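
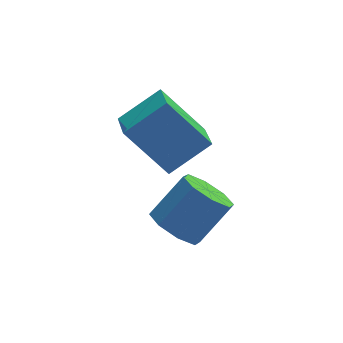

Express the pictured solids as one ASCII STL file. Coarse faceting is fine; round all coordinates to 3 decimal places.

solid 
facet normal -0.656 -0.200 -0.728
outer loop
vertex 3.649 1.01 -0.226
vertex 3.135 0.669 0.33
vertex 3.245 1.432 0.022
endloop
endfacet
facet normal 0.406 0.720 -0.563
outer loop
vertex 3.649 1.01 -0.226
vertex 3.245 1.432 0.022
vertex 4.639 1.311 0.874
endloop
endfacet
facet normal 0.407 0.719 -0.564
outer loop
vertex 4.639 1.311 0.874
vertex 3.245 1.432 0.022
vertex 4.235 1.734 1.122
endloop
endfacet
facet normal 0.656 0.199 0.728
outer loop
vertex 4.639 1.311 0.874
vertex 4.235 1.734 1.122
vertex 4.125 0.971 1.43
endloop
endfacet
facet normal -0.656 -0.199 -0.728
outer loop
vertex 3.245 1.432 0.022
vertex 3.135 0.669 0.33
vertex 2.776 1.408 0.451
endloop
endfacet
facet normal -0.162 0.979 -0.123
outer loop
vertex 3.245 1.432 0.022
vertex 2.776 1.408 0.451
vertex 4.235 1.734 1.122
endloop
endfacet
facet normal -0.163 0.979 -0.121
outer loop
vertex 4.235 1.734 1.122
vertex 2.776 1.408 0.451
vertex 3.766 1.709 1.55
endloop
endfacet
facet normal 0.655 0.200 0.729
outer loop
vertex 4.235 1.734 1.122
vertex 3.766 1.709 1.55
vertex 4.125 0.971 1.43
endloop
endfacet
facet normal -0.656 -0.200 -0.728
outer loop
vertex 2.776 1.408 0.451
vertex 3.135 0.669 0.33
vertex 2.518 0.951 0.809
endloop
endfacet
facet normal -0.636 0.665 0.391
outer loop
vertex 2.776 1.408 0.451
vertex 2.518 0.951 0.809
vertex 3.766 1.709 1.55
endloop
endfacet
facet normal -0.636 0.665 0.391
outer loop
vertex 3.766 1.709 1.55
vertex 2.518 0.951 0.809
vertex 3.508 1.252 1.908
endloop
endfacet
facet normal 0.655 0.200 0.728
outer loop
vertex 3.766 1.709 1.55
vertex 3.508 1.252 1.908
vertex 4.125 0.971 1.43
endloop
endfacet
facet normal -0.656 -0.199 -0.728
outer loop
vertex 2.518 0.951 0.809
vertex 3.135 0.669 0.33
vertex 2.621 0.329 0.886
endloop
endfacet
facet normal -0.737 -0.039 0.675
outer loop
vertex 2.518 0.951 0.809
vertex 2.621 0.329 0.886
vertex 3.508 1.252 1.908
endloop
endfacet
facet normal -0.738 -0.038 0.674
outer loop
vertex 3.508 1.252 1.908
vertex 2.621 0.329 0.886
vertex 3.611 0.63 1.986
endloop
endfacet
facet normal 0.655 0.200 0.728
outer loop
vertex 3.508 1.252 1.908
vertex 3.611 0.63 1.986
vertex 4.125 0.971 1.43
endloop
endfacet
facet normal -0.656 -0.199 -0.728
outer loop
vertex 2.621 0.329 0.886
vertex 3.135 0.669 0.33
vertex 3.025 -0.094 0.638
endloop
endfacet
facet normal -0.407 -0.719 0.563
outer loop
vertex 2.621 0.329 0.886
vertex 3.025 -0.094 0.638
vertex 3.611 0.63 1.986
endloop
endfacet
facet normal -0.406 -0.720 0.563
outer loop
vertex 3.611 0.63 1.986
vertex 3.025 -0.094 0.638
vertex 4.015 0.208 1.738
endloop
endfacet
facet normal 0.656 0.200 0.728
outer loop
vertex 3.611 0.63 1.986
vertex 4.015 0.208 1.738
vertex 4.125 0.971 1.43
endloop
endfacet
facet normal -0.655 -0.200 -0.729
outer loop
vertex 3.025 -0.094 0.638
vertex 3.135 0.669 0.33
vertex 3.494 -0.069 0.21
endloop
endfacet
facet normal 0.163 -0.979 0.122
outer loop
vertex 3.025 -0.094 0.638
vertex 3.494 -0.069 0.21
vertex 4.015 0.208 1.738
endloop
endfacet
facet normal 0.162 -0.979 0.122
outer loop
vertex 4.015 0.208 1.738
vertex 3.494 -0.069 0.21
vertex 4.484 0.232 1.309
endloop
endfacet
facet normal 0.656 0.199 0.728
outer loop
vertex 4.015 0.208 1.738
vertex 4.484 0.232 1.309
vertex 4.125 0.971 1.43
endloop
endfacet
facet normal -0.655 -0.200 -0.728
outer loop
vertex 3.494 -0.069 0.21
vertex 3.135 0.669 0.33
vertex 3.752 0.388 -0.148
endloop
endfacet
facet normal 0.636 -0.665 -0.391
outer loop
vertex 3.494 -0.069 0.21
vertex 3.752 0.388 -0.148
vertex 4.484 0.232 1.309
endloop
endfacet
facet normal 0.636 -0.665 -0.391
outer loop
vertex 4.484 0.232 1.309
vertex 3.752 0.388 -0.148
vertex 4.742 0.689 0.951
endloop
endfacet
facet normal 0.656 0.200 0.728
outer loop
vertex 4.484 0.232 1.309
vertex 4.742 0.689 0.951
vertex 4.125 0.971 1.43
endloop
endfacet
facet normal -0.655 -0.200 -0.728
outer loop
vertex 3.752 0.388 -0.148
vertex 3.135 0.669 0.33
vertex 3.649 1.01 -0.226
endloop
endfacet
facet normal 0.737 0.038 -0.674
outer loop
vertex 3.752 0.388 -0.148
vertex 3.649 1.01 -0.226
vertex 4.742 0.689 0.951
endloop
endfacet
facet normal 0.737 0.039 -0.674
outer loop
vertex 4.742 0.689 0.951
vertex 3.649 1.01 -0.226
vertex 4.639 1.311 0.874
endloop
endfacet
facet normal 0.656 0.199 0.728
outer loop
vertex 4.742 0.689 0.951
vertex 4.639 1.311 0.874
vertex 4.125 0.971 1.43
endloop
endfacet
facet normal -0.572 0.316 0.756
outer loop
vertex 3.31 2.215 4.19
vertex 3.428 3.411 3.779
vertex 2.096 2.044 3.343
endloop
endfacet
facet normal -0.093 -0.942 0.324
outer loop
vertex 3.172 1.449 1.921
vertex 3.31 2.215 4.19
vertex 2.096 2.044 3.343
endloop
endfacet
facet normal -0.573 0.317 0.756
outer loop
vertex 2.096 2.044 3.343
vertex 3.428 3.411 3.779
vertex 2.214 3.239 2.932
endloop
endfacet
facet normal -0.815 -0.115 -0.568
outer loop
vertex 2.214 3.239 2.932
vertex 3.172 1.449 1.921
vertex 2.096 2.044 3.343
endloop
endfacet
facet normal 0.815 0.115 0.568
outer loop
vertex 3.31 2.215 4.19
vertex 4.504 2.816 2.357
vertex 3.428 3.411 3.779
endloop
endfacet
facet normal -0.092 -0.942 0.324
outer loop
vertex 4.386 1.621 2.768
vertex 3.31 2.215 4.19
vertex 3.172 1.449 1.921
endloop
endfacet
facet normal 0.815 0.115 0.568
outer loop
vertex 4.386 1.621 2.768
vertex 4.504 2.816 2.357
vertex 3.31 2.215 4.19
endloop
endfacet
facet normal 0.093 0.942 -0.324
outer loop
vertex 3.428 3.411 3.779
vertex 4.504 2.816 2.357
vertex 2.214 3.239 2.932
endloop
endfacet
facet normal -0.815 -0.115 -0.568
outer loop
vertex 3.29 2.645 1.51
vertex 3.172 1.449 1.921
vertex 2.214 3.239 2.932
endloop
endfacet
facet normal 0.093 0.942 -0.323
outer loop
vertex 2.214 3.239 2.932
vertex 4.504 2.816 2.357
vertex 3.29 2.645 1.51
endloop
endfacet
facet normal 0.573 -0.316 -0.756
outer loop
vertex 3.29 2.645 1.51
vertex 4.386 1.621 2.768
vertex 3.172 1.449 1.921
endloop
endfacet
facet normal 0.572 -0.317 -0.756
outer loop
vertex 4.504 2.816 2.357
vertex 4.386 1.621 2.768
vertex 3.29 2.645 1.51
endloop
endfacet

endsolid


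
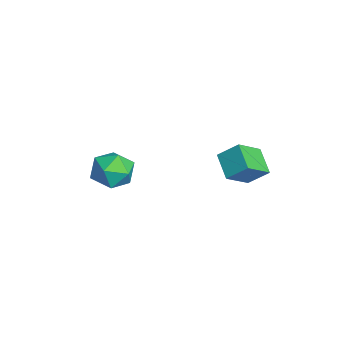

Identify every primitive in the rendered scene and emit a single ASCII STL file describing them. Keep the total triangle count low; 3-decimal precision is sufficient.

solid 
facet normal -0.443 0.686 -0.577
outer loop
vertex 1.898 1.636 0.31
vertex 2.207 2.52 1.123
vertex 3.113 1.843 -0.376
endloop
endfacet
facet normal -0.249 -0.713 -0.655
outer loop
vertex 3.813 0.76 0.537
vertex 1.898 1.636 0.31
vertex 3.113 1.843 -0.376
endloop
endfacet
facet normal -0.443 0.686 -0.577
outer loop
vertex 3.113 1.843 -0.376
vertex 2.207 2.52 1.123
vertex 3.422 2.727 0.437
endloop
endfacet
facet normal 0.861 0.146 -0.487
outer loop
vertex 3.422 2.727 0.437
vertex 3.813 0.76 0.537
vertex 3.113 1.843 -0.376
endloop
endfacet
facet normal -0.861 -0.146 0.487
outer loop
vertex 1.898 1.636 0.31
vertex 2.907 1.437 2.036
vertex 2.207 2.52 1.123
endloop
endfacet
facet normal -0.249 -0.713 -0.655
outer loop
vertex 2.598 0.553 1.223
vertex 1.898 1.636 0.31
vertex 3.813 0.76 0.537
endloop
endfacet
facet normal -0.861 -0.146 0.487
outer loop
vertex 2.598 0.553 1.223
vertex 2.907 1.437 2.036
vertex 1.898 1.636 0.31
endloop
endfacet
facet normal 0.249 0.713 0.655
outer loop
vertex 2.207 2.52 1.123
vertex 2.907 1.437 2.036
vertex 3.422 2.727 0.437
endloop
endfacet
facet normal 0.861 0.146 -0.487
outer loop
vertex 4.122 1.644 1.35
vertex 3.813 0.76 0.537
vertex 3.422 2.727 0.437
endloop
endfacet
facet normal 0.249 0.713 0.655
outer loop
vertex 3.422 2.727 0.437
vertex 2.907 1.437 2.036
vertex 4.122 1.644 1.35
endloop
endfacet
facet normal 0.443 -0.686 0.577
outer loop
vertex 4.122 1.644 1.35
vertex 2.598 0.553 1.223
vertex 3.813 0.76 0.537
endloop
endfacet
facet normal 0.443 -0.686 0.577
outer loop
vertex 2.907 1.437 2.036
vertex 2.598 0.553 1.223
vertex 4.122 1.644 1.35
endloop
endfacet
facet normal 0.338 0.938 -0.075
outer loop
vertex -2.092 -2.732 -3.784
vertex -2.656 -2.449 -2.79
vertex -1.548 -2.845 -2.746
endloop
endfacet
facet normal 0.799 0.478 -0.367
outer loop
vertex -2.092 -2.732 -3.784
vertex -1.548 -2.845 -2.746
vertex -1.427 -3.679 -3.569
endloop
endfacet
facet normal 0.457 0.121 -0.881
outer loop
vertex -2.092 -2.732 -3.784
vertex -1.427 -3.679 -3.569
vertex -2.461 -3.798 -4.121
endloop
endfacet
facet normal -0.215 0.361 -0.907
outer loop
vertex -2.092 -2.732 -3.784
vertex -2.461 -3.798 -4.121
vertex -3.22 -3.038 -3.639
endloop
endfacet
facet normal -0.288 0.866 -0.410
outer loop
vertex -2.092 -2.732 -3.784
vertex -3.22 -3.038 -3.639
vertex -2.656 -2.449 -2.79
endloop
endfacet
facet normal 0.991 0.009 0.137
outer loop
vertex -1.427 -3.679 -3.569
vertex -1.548 -2.845 -2.746
vertex -1.58 -3.982 -2.441
endloop
endfacet
facet normal 0.246 0.755 0.608
outer loop
vertex -1.548 -2.845 -2.746
vertex -2.656 -2.449 -2.79
vertex -2.339 -3.222 -1.959
endloop
endfacet
facet normal -0.767 0.638 0.067
outer loop
vertex -2.656 -2.449 -2.79
vertex -3.22 -3.038 -3.639
vertex -3.373 -3.341 -2.511
endloop
endfacet
facet normal -0.649 -0.180 -0.739
outer loop
vertex -3.22 -3.038 -3.639
vertex -2.461 -3.798 -4.121
vertex -3.252 -4.175 -3.334
endloop
endfacet
facet normal 0.437 -0.569 -0.696
outer loop
vertex -2.461 -3.798 -4.121
vertex -1.427 -3.679 -3.569
vertex -2.144 -4.571 -3.29
endloop
endfacet
facet normal 0.215 -0.361 0.907
outer loop
vertex -2.708 -4.288 -2.296
vertex -1.58 -3.982 -2.441
vertex -2.339 -3.222 -1.959
endloop
endfacet
facet normal -0.457 -0.121 0.881
outer loop
vertex -2.708 -4.288 -2.296
vertex -2.339 -3.222 -1.959
vertex -3.373 -3.341 -2.511
endloop
endfacet
facet normal -0.799 -0.478 0.367
outer loop
vertex -2.708 -4.288 -2.296
vertex -3.373 -3.341 -2.511
vertex -3.252 -4.175 -3.334
endloop
endfacet
facet normal -0.338 -0.938 0.075
outer loop
vertex -2.708 -4.288 -2.296
vertex -3.252 -4.175 -3.334
vertex -2.144 -4.571 -3.29
endloop
endfacet
facet normal 0.288 -0.866 0.410
outer loop
vertex -2.708 -4.288 -2.296
vertex -2.144 -4.571 -3.29
vertex -1.58 -3.982 -2.441
endloop
endfacet
facet normal 0.649 0.180 0.739
outer loop
vertex -2.339 -3.222 -1.959
vertex -1.58 -3.982 -2.441
vertex -1.548 -2.845 -2.746
endloop
endfacet
facet normal -0.437 0.569 0.696
outer loop
vertex -3.373 -3.341 -2.511
vertex -2.339 -3.222 -1.959
vertex -2.656 -2.449 -2.79
endloop
endfacet
facet normal -0.991 -0.009 -0.137
outer loop
vertex -3.252 -4.175 -3.334
vertex -3.373 -3.341 -2.511
vertex -3.22 -3.038 -3.639
endloop
endfacet
facet normal -0.246 -0.755 -0.608
outer loop
vertex -2.144 -4.571 -3.29
vertex -3.252 -4.175 -3.334
vertex -2.461 -3.798 -4.121
endloop
endfacet
facet normal 0.767 -0.638 -0.067
outer loop
vertex -1.58 -3.982 -2.441
vertex -2.144 -4.571 -3.29
vertex -1.427 -3.679 -3.569
endloop
endfacet

endsolid


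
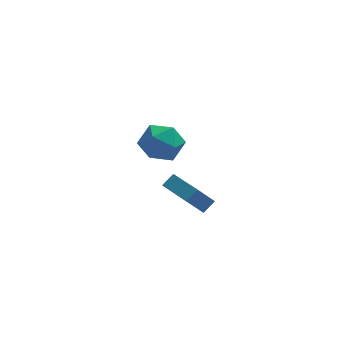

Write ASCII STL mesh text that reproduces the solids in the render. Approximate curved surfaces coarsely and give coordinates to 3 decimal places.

solid 
facet normal -0.218 0.933 0.286
outer loop
vertex 1.65 0.099 3.501
vertex 1.725 -0.208 4.559
vertex 2.618 0.164 4.028
endloop
endfacet
facet normal 0.122 0.933 -0.340
outer loop
vertex 1.65 0.099 3.501
vertex 2.618 0.164 4.028
vertex 2.578 -0.209 2.989
endloop
endfacet
facet normal -0.261 0.542 -0.799
outer loop
vertex 1.65 0.099 3.501
vertex 2.578 -0.209 2.989
vertex 1.66 -0.813 2.879
endloop
endfacet
facet normal -0.838 0.301 -0.455
outer loop
vertex 1.65 0.099 3.501
vertex 1.66 -0.813 2.879
vertex 1.133 -0.812 3.849
endloop
endfacet
facet normal -0.812 0.543 0.215
outer loop
vertex 1.65 0.099 3.501
vertex 1.133 -0.812 3.849
vertex 1.725 -0.208 4.559
endloop
endfacet
facet normal 0.753 0.610 -0.248
outer loop
vertex 2.578 -0.209 2.989
vertex 2.618 0.164 4.028
vertex 3.227 -0.708 3.731
endloop
endfacet
facet normal 0.201 0.611 0.766
outer loop
vertex 2.618 0.164 4.028
vertex 1.725 -0.208 4.559
vertex 2.7 -0.707 4.701
endloop
endfacet
facet normal -0.759 -0.020 0.650
outer loop
vertex 1.725 -0.208 4.559
vertex 1.133 -0.812 3.849
vertex 1.782 -1.311 4.591
endloop
endfacet
facet normal -0.801 -0.411 -0.435
outer loop
vertex 1.133 -0.812 3.849
vertex 1.66 -0.813 2.879
vertex 1.742 -1.684 3.552
endloop
endfacet
facet normal 0.133 -0.022 -0.991
outer loop
vertex 1.66 -0.813 2.879
vertex 2.578 -0.209 2.989
vertex 2.635 -1.312 3.021
endloop
endfacet
facet normal 0.838 -0.301 0.455
outer loop
vertex 2.71 -1.619 4.079
vertex 3.227 -0.708 3.731
vertex 2.7 -0.707 4.701
endloop
endfacet
facet normal 0.261 -0.542 0.799
outer loop
vertex 2.71 -1.619 4.079
vertex 2.7 -0.707 4.701
vertex 1.782 -1.311 4.591
endloop
endfacet
facet normal -0.122 -0.933 0.340
outer loop
vertex 2.71 -1.619 4.079
vertex 1.782 -1.311 4.591
vertex 1.742 -1.684 3.552
endloop
endfacet
facet normal 0.218 -0.933 -0.286
outer loop
vertex 2.71 -1.619 4.079
vertex 1.742 -1.684 3.552
vertex 2.635 -1.312 3.021
endloop
endfacet
facet normal 0.812 -0.543 -0.215
outer loop
vertex 2.71 -1.619 4.079
vertex 2.635 -1.312 3.021
vertex 3.227 -0.708 3.731
endloop
endfacet
facet normal 0.801 0.411 0.435
outer loop
vertex 2.7 -0.707 4.701
vertex 3.227 -0.708 3.731
vertex 2.618 0.164 4.028
endloop
endfacet
facet normal -0.133 0.022 0.991
outer loop
vertex 1.782 -1.311 4.591
vertex 2.7 -0.707 4.701
vertex 1.725 -0.208 4.559
endloop
endfacet
facet normal -0.753 -0.610 0.248
outer loop
vertex 1.742 -1.684 3.552
vertex 1.782 -1.311 4.591
vertex 1.133 -0.812 3.849
endloop
endfacet
facet normal -0.201 -0.611 -0.766
outer loop
vertex 2.635 -1.312 3.021
vertex 1.742 -1.684 3.552
vertex 1.66 -0.813 2.879
endloop
endfacet
facet normal 0.759 0.020 -0.650
outer loop
vertex 3.227 -0.708 3.731
vertex 2.635 -1.312 3.021
vertex 2.578 -0.209 2.989
endloop
endfacet
facet normal -0.662 -0.444 -0.604
outer loop
vertex 3.375 0.684 -1.332
vertex 2.412 2.588 -1.675
vertex 4.158 0.898 -2.348
endloop
endfacet
facet normal 0.445 -0.881 0.157
outer loop
vertex 4.688 1.252 -1.865
vertex 3.375 0.684 -1.332
vertex 4.158 0.898 -2.348
endloop
endfacet
facet normal -0.662 -0.444 -0.604
outer loop
vertex 4.158 0.898 -2.348
vertex 2.412 2.588 -1.675
vertex 3.195 2.801 -2.69
endloop
endfacet
facet normal 0.602 0.164 -0.781
outer loop
vertex 3.195 2.801 -2.69
vertex 4.688 1.252 -1.865
vertex 4.158 0.898 -2.348
endloop
endfacet
facet normal -0.602 -0.164 0.781
outer loop
vertex 3.375 0.684 -1.332
vertex 2.942 2.942 -1.192
vertex 2.412 2.588 -1.675
endloop
endfacet
facet normal 0.446 -0.881 0.159
outer loop
vertex 3.905 1.039 -0.85
vertex 3.375 0.684 -1.332
vertex 4.688 1.252 -1.865
endloop
endfacet
facet normal -0.601 -0.164 0.782
outer loop
vertex 3.905 1.039 -0.85
vertex 2.942 2.942 -1.192
vertex 3.375 0.684 -1.332
endloop
endfacet
facet normal -0.445 0.882 -0.158
outer loop
vertex 2.412 2.588 -1.675
vertex 2.942 2.942 -1.192
vertex 3.195 2.801 -2.69
endloop
endfacet
facet normal 0.602 0.163 -0.782
outer loop
vertex 3.725 3.156 -2.208
vertex 4.688 1.252 -1.865
vertex 3.195 2.801 -2.69
endloop
endfacet
facet normal -0.446 0.881 -0.158
outer loop
vertex 3.195 2.801 -2.69
vertex 2.942 2.942 -1.192
vertex 3.725 3.156 -2.208
endloop
endfacet
facet normal 0.662 0.444 0.604
outer loop
vertex 3.725 3.156 -2.208
vertex 3.905 1.039 -0.85
vertex 4.688 1.252 -1.865
endloop
endfacet
facet normal 0.662 0.444 0.604
outer loop
vertex 2.942 2.942 -1.192
vertex 3.905 1.039 -0.85
vertex 3.725 3.156 -2.208
endloop
endfacet

endsolid


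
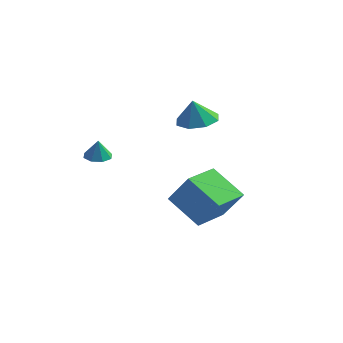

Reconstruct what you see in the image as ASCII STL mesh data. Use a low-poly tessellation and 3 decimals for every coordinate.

solid 
facet normal 0.079 0.206 -0.975
outer loop
vertex 1.275 3.148 2.69
vertex 0.404 3.8 2.757
vertex 1.479 3.935 2.873
endloop
endfacet
facet normal 0.729 -0.329 0.600
outer loop
vertex 1.275 3.148 2.69
vertex 1.479 3.935 2.873
vertex 0.296 3.52 4.083
endloop
endfacet
facet normal 0.079 0.206 -0.975
outer loop
vertex 1.479 3.935 2.873
vertex 0.404 3.8 2.757
vertex 1.054 4.644 2.988
endloop
endfacet
facet normal 0.641 0.268 0.719
outer loop
vertex 1.479 3.935 2.873
vertex 1.054 4.644 2.988
vertex 0.296 3.52 4.083
endloop
endfacet
facet normal 0.080 0.205 -0.975
outer loop
vertex 1.054 4.644 2.988
vertex 0.404 3.8 2.757
vertex 0.248 4.858 2.967
endloop
endfacet
facet normal 0.149 0.636 0.757
outer loop
vertex 1.054 4.644 2.988
vertex 0.248 4.858 2.967
vertex 0.296 3.52 4.083
endloop
endfacet
facet normal 0.080 0.205 -0.975
outer loop
vertex 0.248 4.858 2.967
vertex 0.404 3.8 2.757
vertex -0.467 4.452 2.823
endloop
endfacet
facet normal -0.457 0.560 0.691
outer loop
vertex 0.248 4.858 2.967
vertex -0.467 4.452 2.823
vertex 0.296 3.52 4.083
endloop
endfacet
facet normal 0.080 0.206 -0.975
outer loop
vertex -0.467 4.452 2.823
vertex 0.404 3.8 2.757
vertex -0.671 3.664 2.64
endloop
endfacet
facet normal -0.824 0.083 0.560
outer loop
vertex -0.467 4.452 2.823
vertex -0.671 3.664 2.64
vertex 0.296 3.52 4.083
endloop
endfacet
facet normal 0.080 0.205 -0.975
outer loop
vertex -0.671 3.664 2.64
vertex 0.404 3.8 2.757
vertex -0.246 2.956 2.526
endloop
endfacet
facet normal -0.736 -0.513 0.442
outer loop
vertex -0.671 3.664 2.64
vertex -0.246 2.956 2.526
vertex 0.296 3.52 4.083
endloop
endfacet
facet normal 0.079 0.206 -0.975
outer loop
vertex -0.246 2.956 2.526
vertex 0.404 3.8 2.757
vertex 0.56 2.742 2.546
endloop
endfacet
facet normal -0.244 -0.881 0.404
outer loop
vertex -0.246 2.956 2.526
vertex 0.56 2.742 2.546
vertex 0.296 3.52 4.083
endloop
endfacet
facet normal 0.079 0.206 -0.975
outer loop
vertex 0.56 2.742 2.546
vertex 0.404 3.8 2.757
vertex 1.275 3.148 2.69
endloop
endfacet
facet normal 0.362 -0.805 0.470
outer loop
vertex 0.56 2.742 2.546
vertex 1.275 3.148 2.69
vertex 0.296 3.52 4.083
endloop
endfacet
facet normal -0.115 0.109 -0.987
outer loop
vertex -0.662 -2.686 2.06
vertex -1.199 -2.283 2.167
vertex -0.53 -2.184 2.1
endloop
endfacet
facet normal 0.881 -0.263 0.393
outer loop
vertex -0.662 -2.686 2.06
vertex -0.53 -2.184 2.1
vertex -1.081 -2.397 3.193
endloop
endfacet
facet normal -0.115 0.111 -0.987
outer loop
vertex -0.53 -2.184 2.1
vertex -1.199 -2.283 2.167
vertex -0.789 -1.74 2.18
endloop
endfacet
facet normal 0.795 0.378 0.474
outer loop
vertex -0.53 -2.184 2.1
vertex -0.789 -1.74 2.18
vertex -1.081 -2.397 3.193
endloop
endfacet
facet normal -0.114 0.110 -0.987
outer loop
vertex -0.789 -1.74 2.18
vertex -1.199 -2.283 2.167
vertex -1.289 -1.614 2.252
endloop
endfacet
facet normal 0.277 0.768 0.578
outer loop
vertex -0.789 -1.74 2.18
vertex -1.289 -1.614 2.252
vertex -1.081 -2.397 3.193
endloop
endfacet
facet normal -0.114 0.110 -0.987
outer loop
vertex -1.289 -1.614 2.252
vertex -1.199 -2.283 2.167
vertex -1.736 -1.879 2.274
endloop
endfacet
facet normal -0.368 0.673 0.642
outer loop
vertex -1.289 -1.614 2.252
vertex -1.736 -1.879 2.274
vertex -1.081 -2.397 3.193
endloop
endfacet
facet normal -0.113 0.111 -0.987
outer loop
vertex -1.736 -1.879 2.274
vertex -1.199 -2.283 2.167
vertex -1.869 -2.381 2.233
endloop
endfacet
facet normal -0.763 0.151 0.629
outer loop
vertex -1.736 -1.879 2.274
vertex -1.869 -2.381 2.233
vertex -1.081 -2.397 3.193
endloop
endfacet
facet normal -0.114 0.111 -0.987
outer loop
vertex -1.869 -2.381 2.233
vertex -1.199 -2.283 2.167
vertex -1.609 -2.825 2.153
endloop
endfacet
facet normal -0.676 -0.494 0.547
outer loop
vertex -1.869 -2.381 2.233
vertex -1.609 -2.825 2.153
vertex -1.081 -2.397 3.193
endloop
endfacet
facet normal -0.114 0.112 -0.987
outer loop
vertex -1.609 -2.825 2.153
vertex -1.199 -2.283 2.167
vertex -1.109 -2.951 2.081
endloop
endfacet
facet normal -0.158 -0.882 0.443
outer loop
vertex -1.609 -2.825 2.153
vertex -1.109 -2.951 2.081
vertex -1.081 -2.397 3.193
endloop
endfacet
facet normal -0.113 0.112 -0.987
outer loop
vertex -1.109 -2.951 2.081
vertex -1.199 -2.283 2.167
vertex -0.662 -2.686 2.06
endloop
endfacet
facet normal 0.485 -0.788 0.380
outer loop
vertex -1.109 -2.951 2.081
vertex -0.662 -2.686 2.06
vertex -1.081 -2.397 3.193
endloop
endfacet
facet normal -0.579 0.029 -0.814
outer loop
vertex 0.757 0.59 -1.226
vertex 0.916 2.593 -1.268
vertex 2.517 0.424 -2.484
endloop
endfacet
facet normal -0.079 -0.997 0.021
outer loop
vertex 3.664 0.367 -0.872
vertex 0.757 0.59 -1.226
vertex 2.517 0.424 -2.484
endloop
endfacet
facet normal -0.579 0.029 -0.814
outer loop
vertex 2.517 0.424 -2.484
vertex 0.916 2.593 -1.268
vertex 2.676 2.427 -2.526
endloop
endfacet
facet normal 0.811 -0.077 -0.580
outer loop
vertex 2.676 2.427 -2.526
vertex 3.664 0.367 -0.872
vertex 2.517 0.424 -2.484
endloop
endfacet
facet normal -0.811 0.077 0.580
outer loop
vertex 0.757 0.59 -1.226
vertex 2.063 2.536 0.344
vertex 0.916 2.593 -1.268
endloop
endfacet
facet normal -0.079 -0.997 0.021
outer loop
vertex 1.904 0.533 0.386
vertex 0.757 0.59 -1.226
vertex 3.664 0.367 -0.872
endloop
endfacet
facet normal -0.811 0.077 0.580
outer loop
vertex 1.904 0.533 0.386
vertex 2.063 2.536 0.344
vertex 0.757 0.59 -1.226
endloop
endfacet
facet normal 0.079 0.997 -0.021
outer loop
vertex 0.916 2.593 -1.268
vertex 2.063 2.536 0.344
vertex 2.676 2.427 -2.526
endloop
endfacet
facet normal 0.811 -0.077 -0.580
outer loop
vertex 3.823 2.37 -0.914
vertex 3.664 0.367 -0.872
vertex 2.676 2.427 -2.526
endloop
endfacet
facet normal 0.079 0.997 -0.021
outer loop
vertex 2.676 2.427 -2.526
vertex 2.063 2.536 0.344
vertex 3.823 2.37 -0.914
endloop
endfacet
facet normal 0.579 -0.029 0.814
outer loop
vertex 3.823 2.37 -0.914
vertex 1.904 0.533 0.386
vertex 3.664 0.367 -0.872
endloop
endfacet
facet normal 0.579 -0.029 0.814
outer loop
vertex 2.063 2.536 0.344
vertex 1.904 0.533 0.386
vertex 3.823 2.37 -0.914
endloop
endfacet

endsolid


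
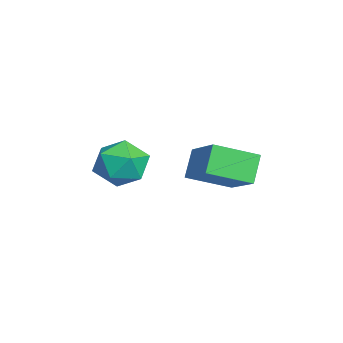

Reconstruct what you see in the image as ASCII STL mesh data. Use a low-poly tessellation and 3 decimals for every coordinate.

solid 
facet normal -0.550 0.834 -0.047
outer loop
vertex -3.9 -0.61 2.102
vertex -4.493 -0.947 3.062
vertex -3.517 -0.297 3.171
endloop
endfacet
facet normal 0.102 0.944 -0.313
outer loop
vertex -3.9 -0.61 2.102
vertex -3.517 -0.297 3.171
vertex -2.749 -0.652 2.351
endloop
endfacet
facet normal 0.202 0.485 -0.851
outer loop
vertex -3.9 -0.61 2.102
vertex -2.749 -0.652 2.351
vertex -3.251 -1.522 1.736
endloop
endfacet
facet normal -0.389 0.091 -0.917
outer loop
vertex -3.9 -0.61 2.102
vertex -3.251 -1.522 1.736
vertex -4.329 -1.704 2.175
endloop
endfacet
facet normal -0.854 0.307 -0.420
outer loop
vertex -3.9 -0.61 2.102
vertex -4.329 -1.704 2.175
vertex -4.493 -0.947 3.062
endloop
endfacet
facet normal 0.577 0.792 0.198
outer loop
vertex -2.749 -0.652 2.351
vertex -3.517 -0.297 3.171
vertex -2.631 -1.016 3.465
endloop
endfacet
facet normal -0.479 0.613 0.628
outer loop
vertex -3.517 -0.297 3.171
vertex -4.493 -0.947 3.062
vertex -3.709 -1.198 3.904
endloop
endfacet
facet normal -0.971 -0.239 0.025
outer loop
vertex -4.493 -0.947 3.062
vertex -4.329 -1.704 2.175
vertex -4.211 -2.068 3.289
endloop
endfacet
facet normal -0.218 -0.587 -0.779
outer loop
vertex -4.329 -1.704 2.175
vertex -3.251 -1.522 1.736
vertex -3.443 -2.423 2.469
endloop
endfacet
facet normal 0.738 0.050 -0.673
outer loop
vertex -3.251 -1.522 1.736
vertex -2.749 -0.652 2.351
vertex -2.467 -1.773 2.578
endloop
endfacet
facet normal 0.389 -0.091 0.917
outer loop
vertex -3.06 -2.11 3.538
vertex -2.631 -1.016 3.465
vertex -3.709 -1.198 3.904
endloop
endfacet
facet normal -0.202 -0.485 0.851
outer loop
vertex -3.06 -2.11 3.538
vertex -3.709 -1.198 3.904
vertex -4.211 -2.068 3.289
endloop
endfacet
facet normal -0.102 -0.944 0.313
outer loop
vertex -3.06 -2.11 3.538
vertex -4.211 -2.068 3.289
vertex -3.443 -2.423 2.469
endloop
endfacet
facet normal 0.550 -0.834 0.047
outer loop
vertex -3.06 -2.11 3.538
vertex -3.443 -2.423 2.469
vertex -2.467 -1.773 2.578
endloop
endfacet
facet normal 0.854 -0.307 0.420
outer loop
vertex -3.06 -2.11 3.538
vertex -2.467 -1.773 2.578
vertex -2.631 -1.016 3.465
endloop
endfacet
facet normal 0.218 0.587 0.779
outer loop
vertex -3.709 -1.198 3.904
vertex -2.631 -1.016 3.465
vertex -3.517 -0.297 3.171
endloop
endfacet
facet normal -0.738 -0.050 0.673
outer loop
vertex -4.211 -2.068 3.289
vertex -3.709 -1.198 3.904
vertex -4.493 -0.947 3.062
endloop
endfacet
facet normal -0.577 -0.792 -0.198
outer loop
vertex -3.443 -2.423 2.469
vertex -4.211 -2.068 3.289
vertex -4.329 -1.704 2.175
endloop
endfacet
facet normal 0.479 -0.613 -0.628
outer loop
vertex -2.467 -1.773 2.578
vertex -3.443 -2.423 2.469
vertex -3.251 -1.522 1.736
endloop
endfacet
facet normal 0.971 0.239 -0.025
outer loop
vertex -2.631 -1.016 3.465
vertex -2.467 -1.773 2.578
vertex -2.749 -0.652 2.351
endloop
endfacet
facet normal -0.572 0.232 0.786
outer loop
vertex -4.828 1.332 2.836
vertex -3.128 1.991 3.879
vertex -5.082 3.109 2.127
endloop
endfacet
facet normal -0.809 -0.314 -0.496
outer loop
vertex -4.292 2.789 1.041
vertex -4.828 1.332 2.836
vertex -5.082 3.109 2.127
endloop
endfacet
facet normal -0.572 0.232 0.786
outer loop
vertex -5.082 3.109 2.127
vertex -3.128 1.991 3.879
vertex -3.382 3.768 3.17
endloop
endfacet
facet normal -0.132 0.921 -0.367
outer loop
vertex -3.382 3.768 3.17
vertex -4.292 2.789 1.041
vertex -5.082 3.109 2.127
endloop
endfacet
facet normal 0.132 -0.921 0.367
outer loop
vertex -4.828 1.332 2.836
vertex -2.338 1.671 2.793
vertex -3.128 1.991 3.879
endloop
endfacet
facet normal -0.809 -0.314 -0.496
outer loop
vertex -4.038 1.012 1.75
vertex -4.828 1.332 2.836
vertex -4.292 2.789 1.041
endloop
endfacet
facet normal 0.132 -0.921 0.367
outer loop
vertex -4.038 1.012 1.75
vertex -2.338 1.671 2.793
vertex -4.828 1.332 2.836
endloop
endfacet
facet normal 0.809 0.314 0.496
outer loop
vertex -3.128 1.991 3.879
vertex -2.338 1.671 2.793
vertex -3.382 3.768 3.17
endloop
endfacet
facet normal -0.132 0.921 -0.367
outer loop
vertex -2.592 3.448 2.084
vertex -4.292 2.789 1.041
vertex -3.382 3.768 3.17
endloop
endfacet
facet normal 0.809 0.314 0.496
outer loop
vertex -3.382 3.768 3.17
vertex -2.338 1.671 2.793
vertex -2.592 3.448 2.084
endloop
endfacet
facet normal 0.572 -0.232 -0.786
outer loop
vertex -2.592 3.448 2.084
vertex -4.038 1.012 1.75
vertex -4.292 2.789 1.041
endloop
endfacet
facet normal 0.572 -0.232 -0.786
outer loop
vertex -2.338 1.671 2.793
vertex -4.038 1.012 1.75
vertex -2.592 3.448 2.084
endloop
endfacet

endsolid


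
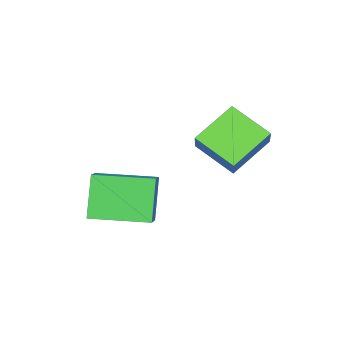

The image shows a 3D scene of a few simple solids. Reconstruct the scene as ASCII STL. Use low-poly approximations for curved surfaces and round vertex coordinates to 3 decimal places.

solid 
facet normal -0.576 -0.288 -0.765
outer loop
vertex -3.842 -1.049 -0.986
vertex -3.643 0.448 -1.7
vertex -2.403 -1.65 -1.844
endloop
endfacet
facet normal -0.120 -0.896 0.427
outer loop
vertex -1.677 -1.288 -0.88
vertex -3.842 -1.049 -0.986
vertex -2.403 -1.65 -1.844
endloop
endfacet
facet normal -0.576 -0.288 -0.765
outer loop
vertex -2.403 -1.65 -1.844
vertex -3.643 0.448 -1.7
vertex -2.204 -0.153 -2.558
endloop
endfacet
facet normal 0.808 -0.337 -0.482
outer loop
vertex -2.204 -0.153 -2.558
vertex -1.677 -1.288 -0.88
vertex -2.403 -1.65 -1.844
endloop
endfacet
facet normal -0.808 0.337 0.482
outer loop
vertex -3.842 -1.049 -0.986
vertex -2.917 0.81 -0.736
vertex -3.643 0.448 -1.7
endloop
endfacet
facet normal -0.120 -0.896 0.427
outer loop
vertex -3.116 -0.687 -0.022
vertex -3.842 -1.049 -0.986
vertex -1.677 -1.288 -0.88
endloop
endfacet
facet normal -0.808 0.337 0.482
outer loop
vertex -3.116 -0.687 -0.022
vertex -2.917 0.81 -0.736
vertex -3.842 -1.049 -0.986
endloop
endfacet
facet normal 0.120 0.896 -0.427
outer loop
vertex -3.643 0.448 -1.7
vertex -2.917 0.81 -0.736
vertex -2.204 -0.153 -2.558
endloop
endfacet
facet normal 0.808 -0.337 -0.482
outer loop
vertex -1.478 0.209 -1.594
vertex -1.677 -1.288 -0.88
vertex -2.204 -0.153 -2.558
endloop
endfacet
facet normal 0.120 0.896 -0.427
outer loop
vertex -2.204 -0.153 -2.558
vertex -2.917 0.81 -0.736
vertex -1.478 0.209 -1.594
endloop
endfacet
facet normal 0.576 0.288 0.765
outer loop
vertex -1.478 0.209 -1.594
vertex -3.116 -0.687 -0.022
vertex -1.677 -1.288 -0.88
endloop
endfacet
facet normal 0.576 0.288 0.765
outer loop
vertex -2.917 0.81 -0.736
vertex -3.116 -0.687 -0.022
vertex -1.478 0.209 -1.594
endloop
endfacet
facet normal -0.765 -0.326 -0.556
outer loop
vertex -0.277 -4.182 -2.681
vertex -1.062 -2.267 -2.724
vertex 0.609 -3.851 -4.094
endloop
endfacet
facet normal 0.379 -0.925 0.021
outer loop
vertex 1.542 -3.453 -3.416
vertex -0.277 -4.182 -2.681
vertex 0.609 -3.851 -4.094
endloop
endfacet
facet normal -0.765 -0.326 -0.555
outer loop
vertex 0.609 -3.851 -4.094
vertex -1.062 -2.267 -2.724
vertex -0.177 -1.936 -4.137
endloop
endfacet
facet normal 0.521 0.195 -0.831
outer loop
vertex -0.177 -1.936 -4.137
vertex 1.542 -3.453 -3.416
vertex 0.609 -3.851 -4.094
endloop
endfacet
facet normal -0.521 -0.195 0.831
outer loop
vertex -0.277 -4.182 -2.681
vertex -0.129 -1.869 -2.046
vertex -1.062 -2.267 -2.724
endloop
endfacet
facet normal 0.379 -0.925 0.021
outer loop
vertex 0.657 -3.784 -2.003
vertex -0.277 -4.182 -2.681
vertex 1.542 -3.453 -3.416
endloop
endfacet
facet normal -0.520 -0.195 0.831
outer loop
vertex 0.657 -3.784 -2.003
vertex -0.129 -1.869 -2.046
vertex -0.277 -4.182 -2.681
endloop
endfacet
facet normal -0.379 0.925 -0.021
outer loop
vertex -1.062 -2.267 -2.724
vertex -0.129 -1.869 -2.046
vertex -0.177 -1.936 -4.137
endloop
endfacet
facet normal 0.521 0.195 -0.831
outer loop
vertex 0.757 -1.538 -3.459
vertex 1.542 -3.453 -3.416
vertex -0.177 -1.936 -4.137
endloop
endfacet
facet normal -0.379 0.925 -0.021
outer loop
vertex -0.177 -1.936 -4.137
vertex -0.129 -1.869 -2.046
vertex 0.757 -1.538 -3.459
endloop
endfacet
facet normal 0.765 0.326 0.555
outer loop
vertex 0.757 -1.538 -3.459
vertex 0.657 -3.784 -2.003
vertex 1.542 -3.453 -3.416
endloop
endfacet
facet normal 0.765 0.326 0.556
outer loop
vertex -0.129 -1.869 -2.046
vertex 0.657 -3.784 -2.003
vertex 0.757 -1.538 -3.459
endloop
endfacet

endsolid


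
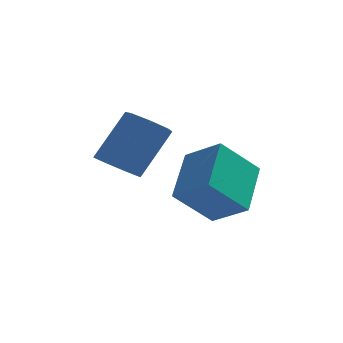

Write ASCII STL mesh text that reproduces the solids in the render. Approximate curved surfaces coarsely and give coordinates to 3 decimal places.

solid 
facet normal -0.460 -0.402 -0.792
outer loop
vertex -3.2 0.517 1.62
vertex -3.92 0.43 2.082
vertex -3.67 1.096 1.599
endloop
endfacet
facet normal 0.626 0.486 -0.610
outer loop
vertex -3.2 0.517 1.62
vertex -3.67 1.096 1.599
vertex -2.24 1.358 3.276
endloop
endfacet
facet normal 0.626 0.487 -0.610
outer loop
vertex -2.24 1.358 3.276
vertex -3.67 1.096 1.599
vertex -2.711 1.937 3.255
endloop
endfacet
facet normal 0.459 0.402 0.792
outer loop
vertex -2.24 1.358 3.276
vertex -2.711 1.937 3.255
vertex -2.96 1.27 3.738
endloop
endfacet
facet normal -0.459 -0.402 -0.792
outer loop
vertex -3.67 1.096 1.599
vertex -3.92 0.43 2.082
vertex -4.329 1.173 1.942
endloop
endfacet
facet normal -0.103 0.910 -0.402
outer loop
vertex -3.67 1.096 1.599
vertex -4.329 1.173 1.942
vertex -2.711 1.937 3.255
endloop
endfacet
facet normal -0.103 0.910 -0.403
outer loop
vertex -2.711 1.937 3.255
vertex -4.329 1.173 1.942
vertex -3.369 2.014 3.597
endloop
endfacet
facet normal 0.459 0.402 0.792
outer loop
vertex -2.711 1.937 3.255
vertex -3.369 2.014 3.597
vertex -2.96 1.27 3.738
endloop
endfacet
facet normal -0.459 -0.402 -0.792
outer loop
vertex -4.329 1.173 1.942
vertex -3.92 0.43 2.082
vertex -4.679 0.69 2.39
endloop
endfacet
facet normal -0.754 0.647 0.109
outer loop
vertex -4.329 1.173 1.942
vertex -4.679 0.69 2.39
vertex -3.369 2.014 3.597
endloop
endfacet
facet normal -0.754 0.648 0.108
outer loop
vertex -3.369 2.014 3.597
vertex -4.679 0.69 2.39
vertex -3.72 1.531 4.046
endloop
endfacet
facet normal 0.459 0.403 0.792
outer loop
vertex -3.369 2.014 3.597
vertex -3.72 1.531 4.046
vertex -2.96 1.27 3.738
endloop
endfacet
facet normal -0.459 -0.403 -0.792
outer loop
vertex -4.679 0.69 2.39
vertex -3.92 0.43 2.082
vertex -4.458 0.011 2.607
endloop
endfacet
facet normal -0.838 -0.101 0.537
outer loop
vertex -4.679 0.69 2.39
vertex -4.458 0.011 2.607
vertex -3.72 1.531 4.046
endloop
endfacet
facet normal -0.837 -0.103 0.538
outer loop
vertex -3.72 1.531 4.046
vertex -4.458 0.011 2.607
vertex -3.498 0.852 4.262
endloop
endfacet
facet normal 0.459 0.402 0.792
outer loop
vertex -3.72 1.531 4.046
vertex -3.498 0.852 4.262
vertex -2.96 1.27 3.738
endloop
endfacet
facet normal -0.460 -0.402 -0.792
outer loop
vertex -4.458 0.011 2.607
vertex -3.92 0.43 2.082
vertex -3.831 -0.353 2.428
endloop
endfacet
facet normal -0.290 -0.775 0.562
outer loop
vertex -4.458 0.011 2.607
vertex -3.831 -0.353 2.428
vertex -3.498 0.852 4.262
endloop
endfacet
facet normal -0.291 -0.775 0.562
outer loop
vertex -3.498 0.852 4.262
vertex -3.831 -0.353 2.428
vertex -2.872 0.488 4.084
endloop
endfacet
facet normal 0.459 0.402 0.792
outer loop
vertex -3.498 0.852 4.262
vertex -2.872 0.488 4.084
vertex -2.96 1.27 3.738
endloop
endfacet
facet normal -0.459 -0.402 -0.792
outer loop
vertex -3.831 -0.353 2.428
vertex -3.92 0.43 2.082
vertex -3.271 -0.127 1.989
endloop
endfacet
facet normal 0.476 -0.864 0.163
outer loop
vertex -3.831 -0.353 2.428
vertex -3.271 -0.127 1.989
vertex -2.872 0.488 4.084
endloop
endfacet
facet normal 0.475 -0.865 0.163
outer loop
vertex -2.872 0.488 4.084
vertex -3.271 -0.127 1.989
vertex -2.312 0.713 3.645
endloop
endfacet
facet normal 0.459 0.402 0.792
outer loop
vertex -2.872 0.488 4.084
vertex -2.312 0.713 3.645
vertex -2.96 1.27 3.738
endloop
endfacet
facet normal -0.459 -0.403 -0.792
outer loop
vertex -3.271 -0.127 1.989
vertex -3.92 0.43 2.082
vertex -3.2 0.517 1.62
endloop
endfacet
facet normal 0.883 -0.303 -0.358
outer loop
vertex -3.271 -0.127 1.989
vertex -3.2 0.517 1.62
vertex -2.312 0.713 3.645
endloop
endfacet
facet normal 0.883 -0.303 -0.358
outer loop
vertex -2.312 0.713 3.645
vertex -3.2 0.517 1.62
vertex -2.24 1.358 3.276
endloop
endfacet
facet normal 0.459 0.402 0.792
outer loop
vertex -2.312 0.713 3.645
vertex -2.24 1.358 3.276
vertex -2.96 1.27 3.738
endloop
endfacet
facet normal -0.726 0.441 -0.528
outer loop
vertex -2.162 -0.824 1.415
vertex -1.815 0.952 2.42
vertex -0.936 -0.339 0.133
endloop
endfacet
facet normal -0.168 -0.858 -0.485
outer loop
vertex 0.175 -1.012 0.94
vertex -2.162 -0.824 1.415
vertex -0.936 -0.339 0.133
endloop
endfacet
facet normal -0.727 0.440 -0.528
outer loop
vertex -0.936 -0.339 0.133
vertex -1.815 0.952 2.42
vertex -0.589 1.438 1.137
endloop
endfacet
facet normal 0.666 0.264 -0.697
outer loop
vertex -0.589 1.438 1.137
vertex 0.175 -1.012 0.94
vertex -0.936 -0.339 0.133
endloop
endfacet
facet normal -0.666 -0.264 0.697
outer loop
vertex -2.162 -0.824 1.415
vertex -0.704 0.279 3.227
vertex -1.815 0.952 2.42
endloop
endfacet
facet normal -0.168 -0.858 -0.485
outer loop
vertex -1.051 -1.498 2.223
vertex -2.162 -0.824 1.415
vertex 0.175 -1.012 0.94
endloop
endfacet
facet normal -0.667 -0.264 0.697
outer loop
vertex -1.051 -1.498 2.223
vertex -0.704 0.279 3.227
vertex -2.162 -0.824 1.415
endloop
endfacet
facet normal 0.167 0.858 0.485
outer loop
vertex -1.815 0.952 2.42
vertex -0.704 0.279 3.227
vertex -0.589 1.438 1.137
endloop
endfacet
facet normal 0.667 0.264 -0.697
outer loop
vertex 0.522 0.764 1.945
vertex 0.175 -1.012 0.94
vertex -0.589 1.438 1.137
endloop
endfacet
facet normal 0.168 0.858 0.485
outer loop
vertex -0.589 1.438 1.137
vertex -0.704 0.279 3.227
vertex 0.522 0.764 1.945
endloop
endfacet
facet normal 0.727 -0.440 0.527
outer loop
vertex 0.522 0.764 1.945
vertex -1.051 -1.498 2.223
vertex 0.175 -1.012 0.94
endloop
endfacet
facet normal 0.726 -0.440 0.528
outer loop
vertex -0.704 0.279 3.227
vertex -1.051 -1.498 2.223
vertex 0.522 0.764 1.945
endloop
endfacet

endsolid


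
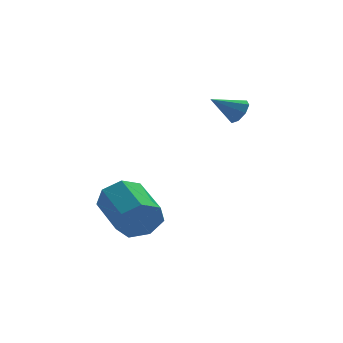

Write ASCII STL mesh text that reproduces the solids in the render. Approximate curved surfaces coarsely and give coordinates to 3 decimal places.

solid 
facet normal 0.838 0.049 -0.543
outer loop
vertex 1.093 -2.615 2.267
vertex 0.816 -2.32 1.866
vertex 1.111 -2.185 2.334
endloop
endfacet
facet normal 0.170 -0.159 0.973
outer loop
vertex 1.093 -2.615 2.267
vertex 1.111 -2.185 2.334
vertex -0.216 -2.38 2.534
endloop
endfacet
facet normal 0.838 0.050 -0.543
outer loop
vertex 1.111 -2.185 2.334
vertex 0.816 -2.32 1.866
vertex 0.956 -1.833 2.127
endloop
endfacet
facet normal 0.051 0.523 0.851
outer loop
vertex 1.111 -2.185 2.334
vertex 0.956 -1.833 2.127
vertex -0.216 -2.38 2.534
endloop
endfacet
facet normal 0.838 0.050 -0.543
outer loop
vertex 0.956 -1.833 2.127
vertex 0.816 -2.32 1.866
vertex 0.719 -1.767 1.767
endloop
endfacet
facet normal -0.291 0.888 0.355
outer loop
vertex 0.956 -1.833 2.127
vertex 0.719 -1.767 1.767
vertex -0.216 -2.38 2.534
endloop
endfacet
facet normal 0.837 0.049 -0.544
outer loop
vertex 0.719 -1.767 1.767
vertex 0.816 -2.32 1.866
vertex 0.538 -2.025 1.465
endloop
endfacet
facet normal -0.656 0.721 -0.223
outer loop
vertex 0.719 -1.767 1.767
vertex 0.538 -2.025 1.465
vertex -0.216 -2.38 2.534
endloop
endfacet
facet normal 0.838 0.050 -0.544
outer loop
vertex 0.538 -2.025 1.465
vertex 0.816 -2.32 1.866
vertex 0.52 -2.456 1.398
endloop
endfacet
facet normal -0.830 0.119 -0.545
outer loop
vertex 0.538 -2.025 1.465
vertex 0.52 -2.456 1.398
vertex -0.216 -2.38 2.534
endloop
endfacet
facet normal 0.838 0.049 -0.544
outer loop
vertex 0.52 -2.456 1.398
vertex 0.816 -2.32 1.866
vertex 0.675 -2.807 1.605
endloop
endfacet
facet normal -0.710 -0.563 -0.423
outer loop
vertex 0.52 -2.456 1.398
vertex 0.675 -2.807 1.605
vertex -0.216 -2.38 2.534
endloop
endfacet
facet normal 0.838 0.048 -0.543
outer loop
vertex 0.675 -2.807 1.605
vertex 0.816 -2.32 1.866
vertex 0.912 -2.873 1.965
endloop
endfacet
facet normal -0.368 -0.927 0.073
outer loop
vertex 0.675 -2.807 1.605
vertex 0.912 -2.873 1.965
vertex -0.216 -2.38 2.534
endloop
endfacet
facet normal 0.838 0.048 -0.543
outer loop
vertex 0.912 -2.873 1.965
vertex 0.816 -2.32 1.866
vertex 1.093 -2.615 2.267
endloop
endfacet
facet normal -0.004 -0.759 0.651
outer loop
vertex 0.912 -2.873 1.965
vertex 1.093 -2.615 2.267
vertex -0.216 -2.38 2.534
endloop
endfacet
facet normal 0.212 -0.935 -0.284
outer loop
vertex -2.59 -3.805 -3.132
vertex -2.974 -4.12 -2.381
vertex -3.354 -3.963 -3.182
endloop
endfacet
facet normal 0.002 0.291 -0.957
outer loop
vertex -2.59 -3.805 -3.132
vertex -3.354 -3.963 -3.182
vertex -2.982 -2.084 -2.609
endloop
endfacet
facet normal 0.002 0.291 -0.957
outer loop
vertex -2.982 -2.084 -2.609
vertex -3.354 -3.963 -3.182
vertex -3.745 -2.243 -2.659
endloop
endfacet
facet normal -0.213 0.935 0.285
outer loop
vertex -2.982 -2.084 -2.609
vertex -3.745 -2.243 -2.659
vertex -3.366 -2.4 -1.859
endloop
endfacet
facet normal 0.214 -0.935 -0.284
outer loop
vertex -3.354 -3.963 -3.182
vertex -2.974 -4.12 -2.381
vertex -3.831 -4.24 -2.63
endloop
endfacet
facet normal -0.762 0.023 -0.647
outer loop
vertex -3.354 -3.963 -3.182
vertex -3.831 -4.24 -2.63
vertex -3.745 -2.243 -2.659
endloop
endfacet
facet normal -0.762 0.023 -0.648
outer loop
vertex -3.745 -2.243 -2.659
vertex -3.831 -4.24 -2.63
vertex -4.223 -2.519 -2.107
endloop
endfacet
facet normal -0.212 0.935 0.284
outer loop
vertex -3.745 -2.243 -2.659
vertex -4.223 -2.519 -2.107
vertex -3.366 -2.4 -1.859
endloop
endfacet
facet normal 0.213 -0.935 -0.283
outer loop
vertex -3.831 -4.24 -2.63
vertex -2.974 -4.12 -2.381
vertex -3.663 -4.426 -1.89
endloop
endfacet
facet normal -0.953 -0.263 0.150
outer loop
vertex -3.831 -4.24 -2.63
vertex -3.663 -4.426 -1.89
vertex -4.223 -2.519 -2.107
endloop
endfacet
facet normal -0.953 -0.263 0.150
outer loop
vertex -4.223 -2.519 -2.107
vertex -3.663 -4.426 -1.89
vertex -4.055 -2.706 -1.367
endloop
endfacet
facet normal -0.212 0.935 0.284
outer loop
vertex -4.223 -2.519 -2.107
vertex -4.055 -2.706 -1.367
vertex -3.366 -2.4 -1.859
endloop
endfacet
facet normal 0.213 -0.935 -0.284
outer loop
vertex -3.663 -4.426 -1.89
vertex -2.974 -4.12 -2.381
vertex -2.977 -4.382 -1.521
endloop
endfacet
facet normal -0.426 -0.351 0.834
outer loop
vertex -3.663 -4.426 -1.89
vertex -2.977 -4.382 -1.521
vertex -4.055 -2.706 -1.367
endloop
endfacet
facet normal -0.426 -0.350 0.834
outer loop
vertex -4.055 -2.706 -1.367
vertex -2.977 -4.382 -1.521
vertex -3.368 -2.662 -0.998
endloop
endfacet
facet normal -0.212 0.935 0.284
outer loop
vertex -4.055 -2.706 -1.367
vertex -3.368 -2.662 -0.998
vertex -3.366 -2.4 -1.859
endloop
endfacet
facet normal 0.212 -0.935 -0.284
outer loop
vertex -2.977 -4.382 -1.521
vertex -2.974 -4.12 -2.381
vertex -2.288 -4.141 -1.799
endloop
endfacet
facet normal 0.420 -0.175 0.890
outer loop
vertex -2.977 -4.382 -1.521
vertex -2.288 -4.141 -1.799
vertex -3.368 -2.662 -0.998
endloop
endfacet
facet normal 0.421 -0.175 0.890
outer loop
vertex -3.368 -2.662 -0.998
vertex -2.288 -4.141 -1.799
vertex -2.68 -2.421 -1.276
endloop
endfacet
facet normal -0.213 0.935 0.284
outer loop
vertex -3.368 -2.662 -0.998
vertex -2.68 -2.421 -1.276
vertex -3.366 -2.4 -1.859
endloop
endfacet
facet normal 0.212 -0.935 -0.284
outer loop
vertex -2.288 -4.141 -1.799
vertex -2.974 -4.12 -2.381
vertex -2.116 -3.884 -2.516
endloop
endfacet
facet normal 0.952 0.133 0.276
outer loop
vertex -2.288 -4.141 -1.799
vertex -2.116 -3.884 -2.516
vertex -2.68 -2.421 -1.276
endloop
endfacet
facet normal 0.952 0.133 0.276
outer loop
vertex -2.68 -2.421 -1.276
vertex -2.116 -3.884 -2.516
vertex -2.508 -2.164 -1.993
endloop
endfacet
facet normal -0.213 0.935 0.284
outer loop
vertex -2.68 -2.421 -1.276
vertex -2.508 -2.164 -1.993
vertex -3.366 -2.4 -1.859
endloop
endfacet
facet normal 0.213 -0.935 -0.284
outer loop
vertex -2.116 -3.884 -2.516
vertex -2.974 -4.12 -2.381
vertex -2.59 -3.805 -3.132
endloop
endfacet
facet normal 0.766 0.340 -0.546
outer loop
vertex -2.116 -3.884 -2.516
vertex -2.59 -3.805 -3.132
vertex -2.508 -2.164 -1.993
endloop
endfacet
facet normal 0.766 0.340 -0.545
outer loop
vertex -2.508 -2.164 -1.993
vertex -2.59 -3.805 -3.132
vertex -2.982 -2.084 -2.609
endloop
endfacet
facet normal -0.213 0.935 0.285
outer loop
vertex -2.508 -2.164 -1.993
vertex -2.982 -2.084 -2.609
vertex -3.366 -2.4 -1.859
endloop
endfacet

endsolid


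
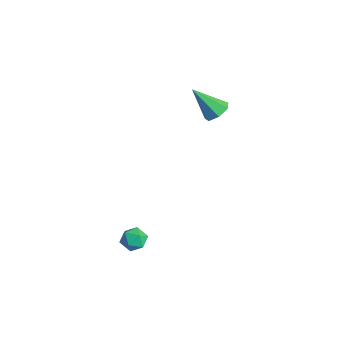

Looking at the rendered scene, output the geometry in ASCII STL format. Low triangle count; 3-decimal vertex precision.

solid 
facet normal 0.390 0.515 -0.763
outer loop
vertex -2.905 2.386 -0.003
vertex -3.261 2.984 0.218
vertex -2.593 2.756 0.406
endloop
endfacet
facet normal 0.601 -0.764 0.233
outer loop
vertex -2.905 2.386 -0.003
vertex -2.593 2.756 0.406
vertex -3.979 2.036 1.622
endloop
endfacet
facet normal 0.390 0.515 -0.763
outer loop
vertex -2.593 2.756 0.406
vertex -3.261 2.984 0.218
vertex -2.784 3.297 0.673
endloop
endfacet
facet normal 0.687 -0.111 0.718
outer loop
vertex -2.593 2.756 0.406
vertex -2.784 3.297 0.673
vertex -3.979 2.036 1.622
endloop
endfacet
facet normal 0.390 0.515 -0.763
outer loop
vertex -2.784 3.297 0.673
vertex -3.261 2.984 0.218
vertex -3.334 3.603 0.598
endloop
endfacet
facet normal 0.158 0.494 0.855
outer loop
vertex -2.784 3.297 0.673
vertex -3.334 3.603 0.598
vertex -3.979 2.036 1.622
endloop
endfacet
facet normal 0.391 0.515 -0.763
outer loop
vertex -3.334 3.603 0.598
vertex -3.261 2.984 0.218
vertex -3.829 3.442 0.236
endloop
endfacet
facet normal -0.591 0.597 0.542
outer loop
vertex -3.334 3.603 0.598
vertex -3.829 3.442 0.236
vertex -3.979 2.036 1.622
endloop
endfacet
facet normal 0.390 0.514 -0.764
outer loop
vertex -3.829 3.442 0.236
vertex -3.261 2.984 0.218
vertex -3.896 2.936 -0.139
endloop
endfacet
facet normal -0.993 0.120 0.015
outer loop
vertex -3.829 3.442 0.236
vertex -3.896 2.936 -0.139
vertex -3.979 2.036 1.622
endloop
endfacet
facet normal 0.390 0.515 -0.763
outer loop
vertex -3.896 2.936 -0.139
vertex -3.261 2.984 0.218
vertex -3.485 2.466 -0.246
endloop
endfacet
facet normal -0.746 -0.578 -0.330
outer loop
vertex -3.896 2.936 -0.139
vertex -3.485 2.466 -0.246
vertex -3.979 2.036 1.622
endloop
endfacet
facet normal 0.391 0.515 -0.763
outer loop
vertex -3.485 2.466 -0.246
vertex -3.261 2.984 0.218
vertex -2.905 2.386 -0.003
endloop
endfacet
facet normal -0.036 -0.972 -0.233
outer loop
vertex -3.485 2.466 -0.246
vertex -2.905 2.386 -0.003
vertex -3.979 2.036 1.622
endloop
endfacet
facet normal -0.129 0.926 -0.356
outer loop
vertex 1.566 -3.021 -3.566
vertex 1.014 -2.946 -3.171
vertex 1.631 -2.769 -2.934
endloop
endfacet
facet normal 0.562 0.746 -0.355
outer loop
vertex 1.566 -3.021 -3.566
vertex 1.631 -2.769 -2.934
vertex 2.085 -3.223 -3.169
endloop
endfacet
facet normal 0.638 0.160 -0.753
outer loop
vertex 1.566 -3.021 -3.566
vertex 2.085 -3.223 -3.169
vertex 1.749 -3.679 -3.551
endloop
endfacet
facet normal -0.005 -0.024 -1.000
outer loop
vertex 1.566 -3.021 -3.566
vertex 1.749 -3.679 -3.551
vertex 1.087 -3.508 -3.552
endloop
endfacet
facet normal -0.479 0.449 -0.754
outer loop
vertex 1.566 -3.021 -3.566
vertex 1.087 -3.508 -3.552
vertex 1.014 -2.946 -3.171
endloop
endfacet
facet normal 0.748 0.584 0.315
outer loop
vertex 2.085 -3.223 -3.169
vertex 1.631 -2.769 -2.934
vertex 1.853 -3.272 -2.528
endloop
endfacet
facet normal -0.371 0.874 0.313
outer loop
vertex 1.631 -2.769 -2.934
vertex 1.014 -2.946 -3.171
vertex 1.191 -3.101 -2.529
endloop
endfacet
facet normal -0.938 0.103 -0.332
outer loop
vertex 1.014 -2.946 -3.171
vertex 1.087 -3.508 -3.552
vertex 0.855 -3.557 -2.911
endloop
endfacet
facet normal -0.170 -0.663 -0.729
outer loop
vertex 1.087 -3.508 -3.552
vertex 1.749 -3.679 -3.551
vertex 1.309 -4.011 -3.146
endloop
endfacet
facet normal 0.871 -0.366 -0.328
outer loop
vertex 1.749 -3.679 -3.551
vertex 2.085 -3.223 -3.169
vertex 1.926 -3.834 -2.909
endloop
endfacet
facet normal 0.005 0.024 1.000
outer loop
vertex 1.374 -3.759 -2.514
vertex 1.853 -3.272 -2.528
vertex 1.191 -3.101 -2.529
endloop
endfacet
facet normal -0.638 -0.160 0.753
outer loop
vertex 1.374 -3.759 -2.514
vertex 1.191 -3.101 -2.529
vertex 0.855 -3.557 -2.911
endloop
endfacet
facet normal -0.562 -0.746 0.355
outer loop
vertex 1.374 -3.759 -2.514
vertex 0.855 -3.557 -2.911
vertex 1.309 -4.011 -3.146
endloop
endfacet
facet normal 0.129 -0.926 0.356
outer loop
vertex 1.374 -3.759 -2.514
vertex 1.309 -4.011 -3.146
vertex 1.926 -3.834 -2.909
endloop
endfacet
facet normal 0.479 -0.449 0.754
outer loop
vertex 1.374 -3.759 -2.514
vertex 1.926 -3.834 -2.909
vertex 1.853 -3.272 -2.528
endloop
endfacet
facet normal 0.170 0.663 0.729
outer loop
vertex 1.191 -3.101 -2.529
vertex 1.853 -3.272 -2.528
vertex 1.631 -2.769 -2.934
endloop
endfacet
facet normal -0.871 0.366 0.328
outer loop
vertex 0.855 -3.557 -2.911
vertex 1.191 -3.101 -2.529
vertex 1.014 -2.946 -3.171
endloop
endfacet
facet normal -0.748 -0.584 -0.315
outer loop
vertex 1.309 -4.011 -3.146
vertex 0.855 -3.557 -2.911
vertex 1.087 -3.508 -3.552
endloop
endfacet
facet normal 0.371 -0.874 -0.313
outer loop
vertex 1.926 -3.834 -2.909
vertex 1.309 -4.011 -3.146
vertex 1.749 -3.679 -3.551
endloop
endfacet
facet normal 0.938 -0.103 0.332
outer loop
vertex 1.853 -3.272 -2.528
vertex 1.926 -3.834 -2.909
vertex 2.085 -3.223 -3.169
endloop
endfacet

endsolid


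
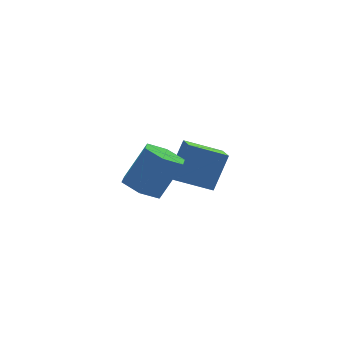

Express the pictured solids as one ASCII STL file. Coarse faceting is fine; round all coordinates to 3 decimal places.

solid 
facet normal -0.521 0.040 -0.853
outer loop
vertex -2.4 -1.282 2.411
vertex -2.969 -2.109 2.72
vertex -3.285 -1.136 2.958
endloop
endfacet
facet normal 0.139 0.990 -0.039
outer loop
vertex -2.4 -1.282 2.411
vertex -3.285 -1.136 2.958
vertex -1.302 -1.365 4.21
endloop
endfacet
facet normal 0.140 0.989 -0.040
outer loop
vertex -1.302 -1.365 4.21
vertex -3.285 -1.136 2.958
vertex -2.186 -1.218 4.757
endloop
endfacet
facet normal 0.521 -0.039 0.853
outer loop
vertex -1.302 -1.365 4.21
vertex -2.186 -1.218 4.757
vertex -1.871 -2.191 4.52
endloop
endfacet
facet normal -0.521 0.040 -0.853
outer loop
vertex -3.285 -1.136 2.958
vertex -2.969 -2.109 2.72
vertex -3.854 -1.962 3.267
endloop
endfacet
facet normal -0.660 0.616 0.431
outer loop
vertex -3.285 -1.136 2.958
vertex -3.854 -1.962 3.267
vertex -2.186 -1.218 4.757
endloop
endfacet
facet normal -0.660 0.615 0.431
outer loop
vertex -2.186 -1.218 4.757
vertex -3.854 -1.962 3.267
vertex -2.755 -2.045 5.066
endloop
endfacet
facet normal 0.520 -0.039 0.853
outer loop
vertex -2.186 -1.218 4.757
vertex -2.755 -2.045 5.066
vertex -1.871 -2.191 4.52
endloop
endfacet
facet normal -0.521 0.039 -0.853
outer loop
vertex -3.854 -1.962 3.267
vertex -2.969 -2.109 2.72
vertex -3.538 -2.935 3.03
endloop
endfacet
facet normal -0.799 -0.374 0.471
outer loop
vertex -3.854 -1.962 3.267
vertex -3.538 -2.935 3.03
vertex -2.755 -2.045 5.066
endloop
endfacet
facet normal -0.799 -0.373 0.471
outer loop
vertex -2.755 -2.045 5.066
vertex -3.538 -2.935 3.03
vertex -2.44 -3.018 4.829
endloop
endfacet
facet normal 0.520 -0.039 0.853
outer loop
vertex -2.755 -2.045 5.066
vertex -2.44 -3.018 4.829
vertex -1.871 -2.191 4.52
endloop
endfacet
facet normal -0.521 0.039 -0.853
outer loop
vertex -3.538 -2.935 3.03
vertex -2.969 -2.109 2.72
vertex -2.654 -3.082 2.483
endloop
endfacet
facet normal -0.140 -0.989 0.040
outer loop
vertex -3.538 -2.935 3.03
vertex -2.654 -3.082 2.483
vertex -2.44 -3.018 4.829
endloop
endfacet
facet normal -0.139 -0.990 0.040
outer loop
vertex -2.44 -3.018 4.829
vertex -2.654 -3.082 2.483
vertex -1.555 -3.164 4.282
endloop
endfacet
facet normal 0.521 -0.040 0.853
outer loop
vertex -2.44 -3.018 4.829
vertex -1.555 -3.164 4.282
vertex -1.871 -2.191 4.52
endloop
endfacet
facet normal -0.520 0.039 -0.853
outer loop
vertex -2.654 -3.082 2.483
vertex -2.969 -2.109 2.72
vertex -2.085 -2.255 2.174
endloop
endfacet
facet normal 0.660 -0.615 -0.431
outer loop
vertex -2.654 -3.082 2.483
vertex -2.085 -2.255 2.174
vertex -1.555 -3.164 4.282
endloop
endfacet
facet normal 0.660 -0.616 -0.431
outer loop
vertex -1.555 -3.164 4.282
vertex -2.085 -2.255 2.174
vertex -0.986 -2.338 3.973
endloop
endfacet
facet normal 0.521 -0.040 0.853
outer loop
vertex -1.555 -3.164 4.282
vertex -0.986 -2.338 3.973
vertex -1.871 -2.191 4.52
endloop
endfacet
facet normal -0.520 0.039 -0.853
outer loop
vertex -2.085 -2.255 2.174
vertex -2.969 -2.109 2.72
vertex -2.4 -1.282 2.411
endloop
endfacet
facet normal 0.799 0.373 -0.471
outer loop
vertex -2.085 -2.255 2.174
vertex -2.4 -1.282 2.411
vertex -0.986 -2.338 3.973
endloop
endfacet
facet normal 0.799 0.374 -0.470
outer loop
vertex -0.986 -2.338 3.973
vertex -2.4 -1.282 2.411
vertex -1.302 -1.365 4.21
endloop
endfacet
facet normal 0.521 -0.039 0.853
outer loop
vertex -0.986 -2.338 3.973
vertex -1.302 -1.365 4.21
vertex -1.871 -2.191 4.52
endloop
endfacet
facet normal -0.484 -0.170 -0.858
outer loop
vertex 0.397 1.049 0.417
vertex 0.98 2.531 -0.205
vertex 1.968 0.134 -0.289
endloop
endfacet
facet normal -0.341 -0.867 0.364
outer loop
vertex 2.98 0.489 1.505
vertex 0.397 1.049 0.417
vertex 1.968 0.134 -0.289
endloop
endfacet
facet normal -0.484 -0.170 -0.858
outer loop
vertex 1.968 0.134 -0.289
vertex 0.98 2.531 -0.205
vertex 2.551 1.617 -0.911
endloop
endfacet
facet normal 0.806 -0.469 -0.362
outer loop
vertex 2.551 1.617 -0.911
vertex 2.98 0.489 1.505
vertex 1.968 0.134 -0.289
endloop
endfacet
facet normal -0.806 0.469 0.362
outer loop
vertex 0.397 1.049 0.417
vertex 1.992 2.886 1.589
vertex 0.98 2.531 -0.205
endloop
endfacet
facet normal -0.341 -0.867 0.363
outer loop
vertex 1.409 1.403 2.211
vertex 0.397 1.049 0.417
vertex 2.98 0.489 1.505
endloop
endfacet
facet normal -0.806 0.469 0.362
outer loop
vertex 1.409 1.403 2.211
vertex 1.992 2.886 1.589
vertex 0.397 1.049 0.417
endloop
endfacet
facet normal 0.341 0.867 -0.364
outer loop
vertex 0.98 2.531 -0.205
vertex 1.992 2.886 1.589
vertex 2.551 1.617 -0.911
endloop
endfacet
facet normal 0.806 -0.469 -0.362
outer loop
vertex 3.563 1.971 0.883
vertex 2.98 0.489 1.505
vertex 2.551 1.617 -0.911
endloop
endfacet
facet normal 0.341 0.867 -0.364
outer loop
vertex 2.551 1.617 -0.911
vertex 1.992 2.886 1.589
vertex 3.563 1.971 0.883
endloop
endfacet
facet normal 0.484 0.170 0.858
outer loop
vertex 3.563 1.971 0.883
vertex 1.409 1.403 2.211
vertex 2.98 0.489 1.505
endloop
endfacet
facet normal 0.484 0.170 0.858
outer loop
vertex 1.992 2.886 1.589
vertex 1.409 1.403 2.211
vertex 3.563 1.971 0.883
endloop
endfacet

endsolid


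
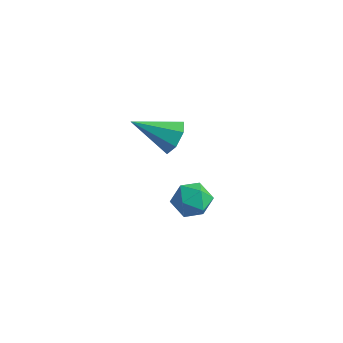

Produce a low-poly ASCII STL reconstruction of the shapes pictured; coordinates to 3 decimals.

solid 
facet normal 0.196 0.980 0.038
outer loop
vertex -3.32 1.308 -3.568
vertex -3.375 1.282 -2.624
vertex -2.545 1.133 -3.054
endloop
endfacet
facet normal 0.505 0.681 -0.530
outer loop
vertex -3.32 1.308 -3.568
vertex -2.545 1.133 -3.054
vertex -2.71 0.639 -3.845
endloop
endfacet
facet normal -0.006 0.378 -0.926
outer loop
vertex -3.32 1.308 -3.568
vertex -2.71 0.639 -3.845
vertex -3.641 0.483 -3.903
endloop
endfacet
facet normal -0.631 0.490 -0.602
outer loop
vertex -3.32 1.308 -3.568
vertex -3.641 0.483 -3.903
vertex -4.052 0.88 -3.149
endloop
endfacet
facet normal -0.507 0.862 -0.006
outer loop
vertex -3.32 1.308 -3.568
vertex -4.052 0.88 -3.149
vertex -3.375 1.282 -2.624
endloop
endfacet
facet normal 0.940 0.164 -0.298
outer loop
vertex -2.71 0.639 -3.845
vertex -2.545 1.133 -3.054
vertex -2.388 0.2 -3.071
endloop
endfacet
facet normal 0.439 0.648 0.623
outer loop
vertex -2.545 1.133 -3.054
vertex -3.375 1.282 -2.624
vertex -2.799 0.597 -2.317
endloop
endfacet
facet normal -0.698 0.458 0.550
outer loop
vertex -3.375 1.282 -2.624
vertex -4.052 0.88 -3.149
vertex -3.73 0.441 -2.375
endloop
endfacet
facet normal -0.899 -0.144 -0.414
outer loop
vertex -4.052 0.88 -3.149
vertex -3.641 0.483 -3.903
vertex -3.895 -0.053 -3.166
endloop
endfacet
facet normal 0.113 -0.326 -0.939
outer loop
vertex -3.641 0.483 -3.903
vertex -2.71 0.639 -3.845
vertex -3.065 -0.202 -3.596
endloop
endfacet
facet normal 0.631 -0.490 0.602
outer loop
vertex -3.12 -0.228 -2.652
vertex -2.388 0.2 -3.071
vertex -2.799 0.597 -2.317
endloop
endfacet
facet normal 0.006 -0.378 0.926
outer loop
vertex -3.12 -0.228 -2.652
vertex -2.799 0.597 -2.317
vertex -3.73 0.441 -2.375
endloop
endfacet
facet normal -0.505 -0.681 0.530
outer loop
vertex -3.12 -0.228 -2.652
vertex -3.73 0.441 -2.375
vertex -3.895 -0.053 -3.166
endloop
endfacet
facet normal -0.196 -0.980 -0.038
outer loop
vertex -3.12 -0.228 -2.652
vertex -3.895 -0.053 -3.166
vertex -3.065 -0.202 -3.596
endloop
endfacet
facet normal 0.507 -0.862 0.006
outer loop
vertex -3.12 -0.228 -2.652
vertex -3.065 -0.202 -3.596
vertex -2.388 0.2 -3.071
endloop
endfacet
facet normal 0.899 0.144 0.414
outer loop
vertex -2.799 0.597 -2.317
vertex -2.388 0.2 -3.071
vertex -2.545 1.133 -3.054
endloop
endfacet
facet normal -0.113 0.326 0.939
outer loop
vertex -3.73 0.441 -2.375
vertex -2.799 0.597 -2.317
vertex -3.375 1.282 -2.624
endloop
endfacet
facet normal -0.940 -0.164 0.298
outer loop
vertex -3.895 -0.053 -3.166
vertex -3.73 0.441 -2.375
vertex -4.052 0.88 -3.149
endloop
endfacet
facet normal -0.439 -0.648 -0.623
outer loop
vertex -3.065 -0.202 -3.596
vertex -3.895 -0.053 -3.166
vertex -3.641 0.483 -3.903
endloop
endfacet
facet normal 0.698 -0.458 -0.550
outer loop
vertex -2.388 0.2 -3.071
vertex -3.065 -0.202 -3.596
vertex -2.71 0.639 -3.845
endloop
endfacet
facet normal 0.697 0.515 -0.499
outer loop
vertex -2.706 -0.727 2.484
vertex -3.231 -0.647 1.833
vertex -3.135 -0.137 2.494
endloop
endfacet
facet normal 0.131 0.078 0.988
outer loop
vertex -2.706 -0.727 2.484
vertex -3.135 -0.137 2.494
vertex -4.589 -1.653 2.807
endloop
endfacet
facet normal 0.697 0.515 -0.499
outer loop
vertex -3.135 -0.137 2.494
vertex -3.231 -0.647 1.833
vertex -3.636 0.068 2.006
endloop
endfacet
facet normal -0.443 0.568 0.694
outer loop
vertex -3.135 -0.137 2.494
vertex -3.636 0.068 2.006
vertex -4.589 -1.653 2.807
endloop
endfacet
facet normal 0.696 0.515 -0.500
outer loop
vertex -3.636 0.068 2.006
vertex -3.231 -0.647 1.833
vertex -3.833 -0.265 1.389
endloop
endfacet
facet normal -0.872 0.489 0.014
outer loop
vertex -3.636 0.068 2.006
vertex -3.833 -0.265 1.389
vertex -4.589 -1.653 2.807
endloop
endfacet
facet normal 0.696 0.516 -0.499
outer loop
vertex -3.833 -0.265 1.389
vertex -3.231 -0.647 1.833
vertex -3.576 -0.886 1.105
endloop
endfacet
facet normal -0.835 -0.098 -0.541
outer loop
vertex -3.833 -0.265 1.389
vertex -3.576 -0.886 1.105
vertex -4.589 -1.653 2.807
endloop
endfacet
facet normal 0.697 0.515 -0.499
outer loop
vertex -3.576 -0.886 1.105
vertex -3.231 -0.647 1.833
vertex -3.06 -1.327 1.37
endloop
endfacet
facet normal -0.359 -0.752 -0.553
outer loop
vertex -3.576 -0.886 1.105
vertex -3.06 -1.327 1.37
vertex -4.589 -1.653 2.807
endloop
endfacet
facet normal 0.696 0.515 -0.500
outer loop
vertex -3.06 -1.327 1.37
vertex -3.231 -0.647 1.833
vertex -2.672 -1.256 1.984
endloop
endfacet
facet normal 0.198 -0.980 -0.012
outer loop
vertex -3.06 -1.327 1.37
vertex -2.672 -1.256 1.984
vertex -4.589 -1.653 2.807
endloop
endfacet
facet normal 0.697 0.516 -0.498
outer loop
vertex -2.672 -1.256 1.984
vertex -3.231 -0.647 1.833
vertex -2.706 -0.727 2.484
endloop
endfacet
facet normal 0.416 -0.610 0.674
outer loop
vertex -2.672 -1.256 1.984
vertex -2.706 -0.727 2.484
vertex -4.589 -1.653 2.807
endloop
endfacet

endsolid


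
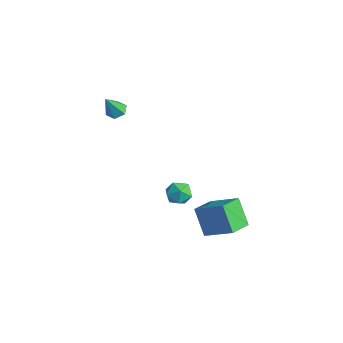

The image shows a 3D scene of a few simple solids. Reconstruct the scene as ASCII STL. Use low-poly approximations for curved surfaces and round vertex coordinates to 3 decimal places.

solid 
facet normal -0.878 -0.122 0.463
outer loop
vertex 0.567 -1.605 -1.488
vertex 0.566 -2.357 -1.688
vertex 0.889 -2.134 -1.017
endloop
endfacet
facet normal -0.494 0.390 0.777
outer loop
vertex 0.567 -1.605 -1.488
vertex 0.889 -2.134 -1.017
vertex 1.243 -1.451 -1.135
endloop
endfacet
facet normal -0.353 0.890 0.288
outer loop
vertex 0.567 -1.605 -1.488
vertex 1.243 -1.451 -1.135
vertex 1.138 -1.252 -1.88
endloop
endfacet
facet normal -0.650 0.686 -0.329
outer loop
vertex 0.567 -1.605 -1.488
vertex 1.138 -1.252 -1.88
vertex 0.72 -1.812 -2.222
endloop
endfacet
facet normal -0.974 0.060 -0.220
outer loop
vertex 0.567 -1.605 -1.488
vertex 0.72 -1.812 -2.222
vertex 0.566 -2.357 -1.688
endloop
endfacet
facet normal 0.126 0.105 0.986
outer loop
vertex 1.243 -1.451 -1.135
vertex 0.889 -2.134 -1.017
vertex 1.66 -2.108 -1.118
endloop
endfacet
facet normal -0.495 -0.725 0.479
outer loop
vertex 0.889 -2.134 -1.017
vertex 0.566 -2.357 -1.688
vertex 1.242 -2.668 -1.46
endloop
endfacet
facet normal -0.651 -0.429 -0.626
outer loop
vertex 0.566 -2.357 -1.688
vertex 0.72 -1.812 -2.222
vertex 1.137 -2.469 -2.205
endloop
endfacet
facet normal -0.125 0.583 -0.803
outer loop
vertex 0.72 -1.812 -2.222
vertex 1.138 -1.252 -1.88
vertex 1.491 -1.786 -2.323
endloop
endfacet
facet normal 0.355 0.914 0.194
outer loop
vertex 1.138 -1.252 -1.88
vertex 1.243 -1.451 -1.135
vertex 1.814 -1.563 -1.652
endloop
endfacet
facet normal 0.650 -0.686 0.329
outer loop
vertex 1.813 -2.315 -1.852
vertex 1.66 -2.108 -1.118
vertex 1.242 -2.668 -1.46
endloop
endfacet
facet normal 0.353 -0.890 -0.288
outer loop
vertex 1.813 -2.315 -1.852
vertex 1.242 -2.668 -1.46
vertex 1.137 -2.469 -2.205
endloop
endfacet
facet normal 0.494 -0.390 -0.777
outer loop
vertex 1.813 -2.315 -1.852
vertex 1.137 -2.469 -2.205
vertex 1.491 -1.786 -2.323
endloop
endfacet
facet normal 0.878 0.122 -0.463
outer loop
vertex 1.813 -2.315 -1.852
vertex 1.491 -1.786 -2.323
vertex 1.814 -1.563 -1.652
endloop
endfacet
facet normal 0.974 -0.060 0.220
outer loop
vertex 1.813 -2.315 -1.852
vertex 1.814 -1.563 -1.652
vertex 1.66 -2.108 -1.118
endloop
endfacet
facet normal 0.125 -0.583 0.803
outer loop
vertex 1.242 -2.668 -1.46
vertex 1.66 -2.108 -1.118
vertex 0.889 -2.134 -1.017
endloop
endfacet
facet normal -0.355 -0.914 -0.194
outer loop
vertex 1.137 -2.469 -2.205
vertex 1.242 -2.668 -1.46
vertex 0.566 -2.357 -1.688
endloop
endfacet
facet normal -0.126 -0.105 -0.986
outer loop
vertex 1.491 -1.786 -2.323
vertex 1.137 -2.469 -2.205
vertex 0.72 -1.812 -2.222
endloop
endfacet
facet normal 0.495 0.725 -0.479
outer loop
vertex 1.814 -1.563 -1.652
vertex 1.491 -1.786 -2.323
vertex 1.138 -1.252 -1.88
endloop
endfacet
facet normal 0.651 0.429 0.626
outer loop
vertex 1.66 -2.108 -1.118
vertex 1.814 -1.563 -1.652
vertex 1.243 -1.451 -1.135
endloop
endfacet
facet normal -0.729 -0.469 -0.499
outer loop
vertex 2.174 -1.628 -2.323
vertex 1.615 -0.401 -2.661
vertex 3.105 -1.588 -3.721
endloop
endfacet
facet normal 0.402 -0.883 0.243
outer loop
vertex 4.425 -0.739 -2.819
vertex 2.174 -1.628 -2.323
vertex 3.105 -1.588 -3.721
endloop
endfacet
facet normal -0.729 -0.469 -0.499
outer loop
vertex 3.105 -1.588 -3.721
vertex 1.615 -0.401 -2.661
vertex 2.546 -0.361 -4.059
endloop
endfacet
facet normal 0.554 0.023 -0.832
outer loop
vertex 2.546 -0.361 -4.059
vertex 4.425 -0.739 -2.819
vertex 3.105 -1.588 -3.721
endloop
endfacet
facet normal -0.554 -0.023 0.832
outer loop
vertex 2.174 -1.628 -2.323
vertex 2.935 0.448 -1.759
vertex 1.615 -0.401 -2.661
endloop
endfacet
facet normal 0.402 -0.883 0.243
outer loop
vertex 3.494 -0.779 -1.421
vertex 2.174 -1.628 -2.323
vertex 4.425 -0.739 -2.819
endloop
endfacet
facet normal -0.554 -0.023 0.832
outer loop
vertex 3.494 -0.779 -1.421
vertex 2.935 0.448 -1.759
vertex 2.174 -1.628 -2.323
endloop
endfacet
facet normal -0.402 0.883 -0.243
outer loop
vertex 1.615 -0.401 -2.661
vertex 2.935 0.448 -1.759
vertex 2.546 -0.361 -4.059
endloop
endfacet
facet normal 0.554 0.023 -0.832
outer loop
vertex 3.866 0.488 -3.157
vertex 4.425 -0.739 -2.819
vertex 2.546 -0.361 -4.059
endloop
endfacet
facet normal -0.402 0.883 -0.243
outer loop
vertex 2.546 -0.361 -4.059
vertex 2.935 0.448 -1.759
vertex 3.866 0.488 -3.157
endloop
endfacet
facet normal 0.729 0.469 0.499
outer loop
vertex 3.866 0.488 -3.157
vertex 3.494 -0.779 -1.421
vertex 4.425 -0.739 -2.819
endloop
endfacet
facet normal 0.729 0.469 0.499
outer loop
vertex 2.935 0.448 -1.759
vertex 3.494 -0.779 -1.421
vertex 3.866 0.488 -3.157
endloop
endfacet
facet normal -0.155 0.482 -0.862
outer loop
vertex -1.802 -3.934 2.708
vertex -2.223 -3.61 2.965
vertex -1.663 -3.423 2.969
endloop
endfacet
facet normal 0.957 -0.287 0.052
outer loop
vertex -1.802 -3.934 2.708
vertex -1.663 -3.423 2.969
vertex -1.997 -4.31 4.215
endloop
endfacet
facet normal -0.155 0.482 -0.862
outer loop
vertex -1.663 -3.423 2.969
vertex -2.223 -3.61 2.965
vertex -2.084 -3.099 3.226
endloop
endfacet
facet normal 0.696 0.483 0.531
outer loop
vertex -1.663 -3.423 2.969
vertex -2.084 -3.099 3.226
vertex -1.997 -4.31 4.215
endloop
endfacet
facet normal -0.156 0.483 -0.862
outer loop
vertex -2.084 -3.099 3.226
vertex -2.223 -3.61 2.965
vertex -2.644 -3.287 3.222
endloop
endfacet
facet normal -0.210 0.609 0.765
outer loop
vertex -2.084 -3.099 3.226
vertex -2.644 -3.287 3.222
vertex -1.997 -4.31 4.215
endloop
endfacet
facet normal -0.155 0.483 -0.862
outer loop
vertex -2.644 -3.287 3.222
vertex -2.223 -3.61 2.965
vertex -2.782 -3.797 2.961
endloop
endfacet
facet normal -0.853 -0.035 0.520
outer loop
vertex -2.644 -3.287 3.222
vertex -2.782 -3.797 2.961
vertex -1.997 -4.31 4.215
endloop
endfacet
facet normal -0.155 0.482 -0.862
outer loop
vertex -2.782 -3.797 2.961
vertex -2.223 -3.61 2.965
vertex -2.361 -4.121 2.704
endloop
endfacet
facet normal -0.593 -0.804 0.042
outer loop
vertex -2.782 -3.797 2.961
vertex -2.361 -4.121 2.704
vertex -1.997 -4.31 4.215
endloop
endfacet
facet normal -0.155 0.482 -0.862
outer loop
vertex -2.361 -4.121 2.704
vertex -2.223 -3.61 2.965
vertex -1.802 -3.934 2.708
endloop
endfacet
facet normal 0.313 -0.930 -0.192
outer loop
vertex -2.361 -4.121 2.704
vertex -1.802 -3.934 2.708
vertex -1.997 -4.31 4.215
endloop
endfacet

endsolid


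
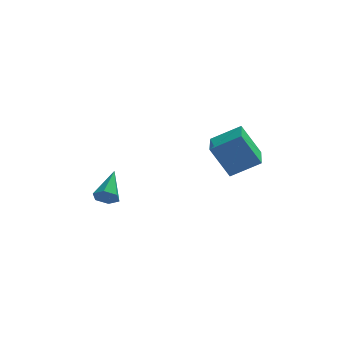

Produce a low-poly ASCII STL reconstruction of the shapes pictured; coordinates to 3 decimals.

solid 
facet normal -0.492 0.157 0.856
outer loop
vertex 3.009 -3.779 2.067
vertex 3.159 -1.695 1.772
vertex 1.482 -3.793 1.192
endloop
endfacet
facet normal -0.071 -0.988 0.140
outer loop
vertex 2.461 -4.105 -0.512
vertex 3.009 -3.779 2.067
vertex 1.482 -3.793 1.192
endloop
endfacet
facet normal -0.492 0.157 0.856
outer loop
vertex 1.482 -3.793 1.192
vertex 3.159 -1.695 1.772
vertex 1.632 -1.709 0.897
endloop
endfacet
facet normal -0.868 -0.008 -0.497
outer loop
vertex 1.632 -1.709 0.897
vertex 2.461 -4.105 -0.512
vertex 1.482 -3.793 1.192
endloop
endfacet
facet normal 0.868 0.008 0.497
outer loop
vertex 3.009 -3.779 2.067
vertex 4.138 -2.007 0.068
vertex 3.159 -1.695 1.772
endloop
endfacet
facet normal -0.071 -0.988 0.140
outer loop
vertex 3.988 -4.091 0.363
vertex 3.009 -3.779 2.067
vertex 2.461 -4.105 -0.512
endloop
endfacet
facet normal 0.868 0.008 0.497
outer loop
vertex 3.988 -4.091 0.363
vertex 4.138 -2.007 0.068
vertex 3.009 -3.779 2.067
endloop
endfacet
facet normal 0.071 0.988 -0.140
outer loop
vertex 3.159 -1.695 1.772
vertex 4.138 -2.007 0.068
vertex 1.632 -1.709 0.897
endloop
endfacet
facet normal -0.868 -0.008 -0.497
outer loop
vertex 2.611 -2.021 -0.807
vertex 2.461 -4.105 -0.512
vertex 1.632 -1.709 0.897
endloop
endfacet
facet normal 0.071 0.988 -0.140
outer loop
vertex 1.632 -1.709 0.897
vertex 4.138 -2.007 0.068
vertex 2.611 -2.021 -0.807
endloop
endfacet
facet normal 0.492 -0.157 -0.856
outer loop
vertex 2.611 -2.021 -0.807
vertex 3.988 -4.091 0.363
vertex 2.461 -4.105 -0.512
endloop
endfacet
facet normal 0.492 -0.157 -0.856
outer loop
vertex 4.138 -2.007 0.068
vertex 3.988 -4.091 0.363
vertex 2.611 -2.021 -0.807
endloop
endfacet
facet normal -0.208 -0.852 -0.480
outer loop
vertex -2.899 -0.434 -4.144
vertex -3.567 -0.437 -3.849
vertex -3.452 -0.105 -4.489
endloop
endfacet
facet normal 0.653 0.501 -0.568
outer loop
vertex -2.899 -0.434 -4.144
vertex -3.452 -0.105 -4.489
vertex -3.133 1.337 -2.851
endloop
endfacet
facet normal -0.209 -0.852 -0.480
outer loop
vertex -3.452 -0.105 -4.489
vertex -3.567 -0.437 -3.849
vertex -4.12 -0.107 -4.194
endloop
endfacet
facet normal -0.270 0.748 -0.606
outer loop
vertex -3.452 -0.105 -4.489
vertex -4.12 -0.107 -4.194
vertex -3.133 1.337 -2.851
endloop
endfacet
facet normal -0.209 -0.852 -0.480
outer loop
vertex -4.12 -0.107 -4.194
vertex -3.567 -0.437 -3.849
vertex -4.235 -0.439 -3.554
endloop
endfacet
facet normal -0.863 0.495 0.102
outer loop
vertex -4.12 -0.107 -4.194
vertex -4.235 -0.439 -3.554
vertex -3.133 1.337 -2.851
endloop
endfacet
facet normal -0.209 -0.853 -0.479
outer loop
vertex -4.235 -0.439 -3.554
vertex -3.567 -0.437 -3.849
vertex -3.682 -0.768 -3.209
endloop
endfacet
facet normal -0.532 -0.005 0.847
outer loop
vertex -4.235 -0.439 -3.554
vertex -3.682 -0.768 -3.209
vertex -3.133 1.337 -2.851
endloop
endfacet
facet normal -0.209 -0.853 -0.479
outer loop
vertex -3.682 -0.768 -3.209
vertex -3.567 -0.437 -3.849
vertex -3.014 -0.766 -3.504
endloop
endfacet
facet normal 0.392 -0.253 0.885
outer loop
vertex -3.682 -0.768 -3.209
vertex -3.014 -0.766 -3.504
vertex -3.133 1.337 -2.851
endloop
endfacet
facet normal -0.208 -0.852 -0.480
outer loop
vertex -3.014 -0.766 -3.504
vertex -3.567 -0.437 -3.849
vertex -2.899 -0.434 -4.144
endloop
endfacet
facet normal 0.984 0.001 0.177
outer loop
vertex -3.014 -0.766 -3.504
vertex -2.899 -0.434 -4.144
vertex -3.133 1.337 -2.851
endloop
endfacet

endsolid
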